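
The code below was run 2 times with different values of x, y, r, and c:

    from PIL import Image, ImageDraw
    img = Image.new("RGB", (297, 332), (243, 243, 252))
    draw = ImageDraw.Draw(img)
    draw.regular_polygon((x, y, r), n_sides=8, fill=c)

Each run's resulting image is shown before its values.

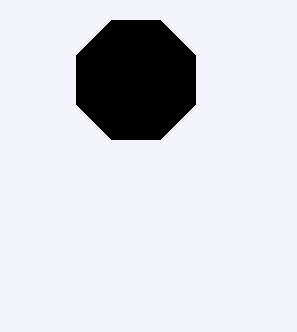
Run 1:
x = 136
y = 80
r = 64
c = 'black'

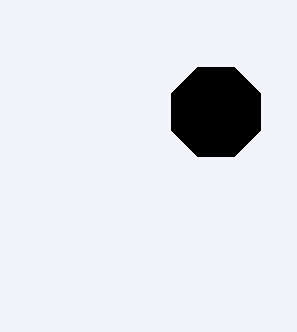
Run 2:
x = 216, y = 112, r = 48, c = 'black'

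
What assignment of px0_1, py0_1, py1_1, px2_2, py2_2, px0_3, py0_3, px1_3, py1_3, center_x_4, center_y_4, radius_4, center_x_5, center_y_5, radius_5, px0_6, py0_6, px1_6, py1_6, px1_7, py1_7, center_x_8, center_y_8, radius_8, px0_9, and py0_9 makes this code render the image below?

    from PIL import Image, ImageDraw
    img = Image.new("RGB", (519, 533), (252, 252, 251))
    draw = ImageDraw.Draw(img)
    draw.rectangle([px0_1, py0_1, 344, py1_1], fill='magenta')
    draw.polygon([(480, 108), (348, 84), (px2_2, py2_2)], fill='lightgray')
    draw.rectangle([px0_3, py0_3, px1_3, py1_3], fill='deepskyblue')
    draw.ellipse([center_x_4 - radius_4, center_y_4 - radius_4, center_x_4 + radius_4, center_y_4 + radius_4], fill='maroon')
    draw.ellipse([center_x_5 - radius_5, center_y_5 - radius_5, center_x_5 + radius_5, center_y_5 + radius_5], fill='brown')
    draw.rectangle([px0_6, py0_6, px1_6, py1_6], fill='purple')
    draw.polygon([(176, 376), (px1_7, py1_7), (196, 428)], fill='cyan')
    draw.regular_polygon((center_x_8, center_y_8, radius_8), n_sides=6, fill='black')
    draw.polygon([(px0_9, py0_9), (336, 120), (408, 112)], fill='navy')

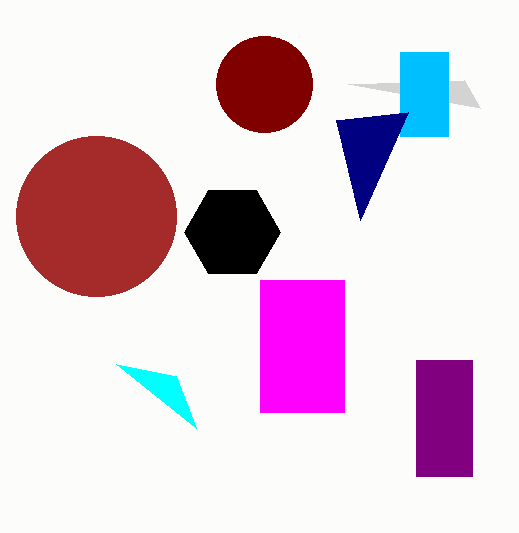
px0_1 = 260, py0_1 = 280, py1_1 = 412, px2_2 = 464, py2_2 = 80, px0_3 = 400, py0_3 = 52, px1_3 = 448, py1_3 = 136, center_x_4 = 264, center_y_4 = 84, radius_4 = 48, center_x_5 = 96, center_y_5 = 216, radius_5 = 80, px0_6 = 416, py0_6 = 360, px1_6 = 472, py1_6 = 476, px1_7 = 116, py1_7 = 364, center_x_8 = 232, center_y_8 = 232, radius_8 = 48, px0_9 = 360, py0_9 = 220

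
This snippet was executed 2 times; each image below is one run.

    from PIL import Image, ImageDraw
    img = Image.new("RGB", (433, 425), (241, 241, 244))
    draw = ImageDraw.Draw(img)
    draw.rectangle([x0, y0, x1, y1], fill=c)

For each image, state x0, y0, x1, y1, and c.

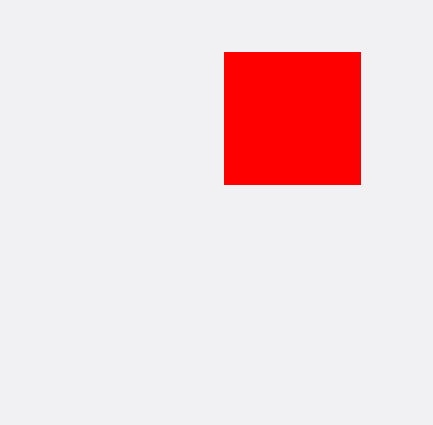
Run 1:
x0 = 224
y0 = 52
x1 = 360
y1 = 184
c = 'red'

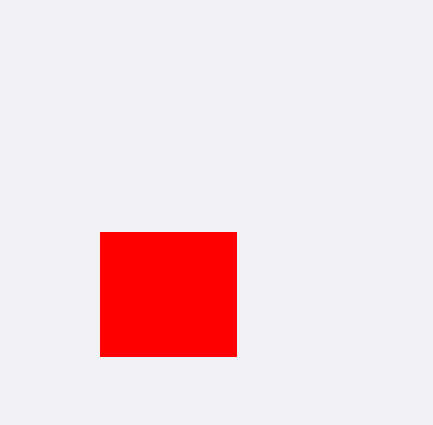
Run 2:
x0 = 100
y0 = 232
x1 = 236
y1 = 356
c = 'red'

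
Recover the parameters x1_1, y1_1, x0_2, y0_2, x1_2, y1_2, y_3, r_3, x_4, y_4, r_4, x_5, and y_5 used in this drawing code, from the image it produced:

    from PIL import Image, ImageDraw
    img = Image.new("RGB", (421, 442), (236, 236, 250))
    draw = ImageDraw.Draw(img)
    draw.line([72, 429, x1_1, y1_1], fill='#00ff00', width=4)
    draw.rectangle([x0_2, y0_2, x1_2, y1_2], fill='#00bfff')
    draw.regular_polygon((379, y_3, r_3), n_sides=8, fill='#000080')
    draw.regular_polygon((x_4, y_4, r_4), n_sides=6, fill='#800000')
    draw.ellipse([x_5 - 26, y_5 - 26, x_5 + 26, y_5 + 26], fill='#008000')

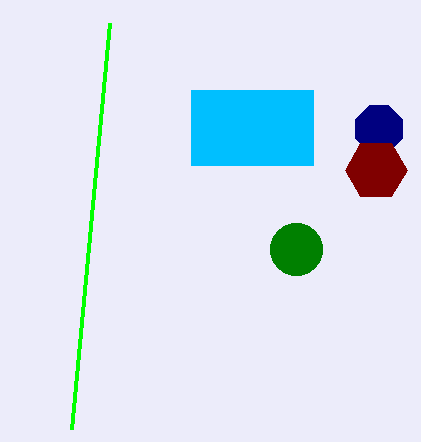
x1_1 = 110
y1_1 = 23
x0_2 = 191
y0_2 = 90
x1_2 = 313
y1_2 = 165
y_3 = 129
r_3 = 25
x_4 = 376
y_4 = 170
r_4 = 31
x_5 = 296
y_5 = 249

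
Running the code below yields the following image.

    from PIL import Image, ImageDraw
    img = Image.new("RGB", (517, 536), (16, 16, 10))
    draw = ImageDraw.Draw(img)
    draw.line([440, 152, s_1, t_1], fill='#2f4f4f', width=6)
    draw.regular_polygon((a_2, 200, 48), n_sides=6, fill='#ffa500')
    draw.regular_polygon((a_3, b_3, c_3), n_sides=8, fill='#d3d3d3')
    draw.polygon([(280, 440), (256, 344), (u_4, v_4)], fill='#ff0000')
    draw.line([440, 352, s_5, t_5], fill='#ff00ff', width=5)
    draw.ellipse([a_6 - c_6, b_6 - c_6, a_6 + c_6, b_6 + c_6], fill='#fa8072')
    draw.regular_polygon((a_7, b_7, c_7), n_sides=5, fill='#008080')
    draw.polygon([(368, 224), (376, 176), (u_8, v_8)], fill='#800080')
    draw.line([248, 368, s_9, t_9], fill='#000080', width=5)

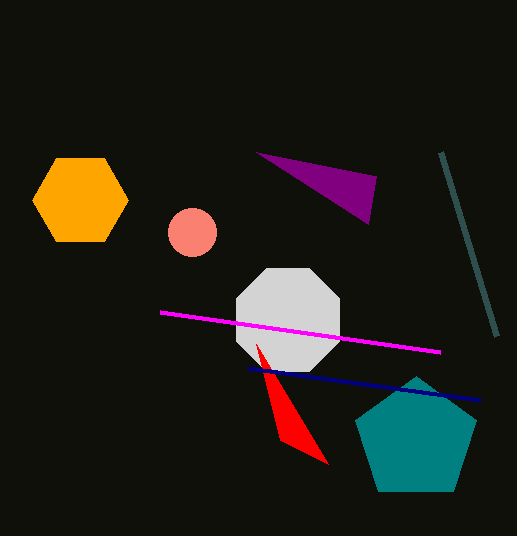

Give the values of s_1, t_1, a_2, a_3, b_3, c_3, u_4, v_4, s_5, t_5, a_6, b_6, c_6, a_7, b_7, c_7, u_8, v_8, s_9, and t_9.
s_1 = 496; t_1 = 336; a_2 = 80; a_3 = 288; b_3 = 320; c_3 = 56; u_4 = 328; v_4 = 464; s_5 = 160; t_5 = 312; a_6 = 192; b_6 = 232; c_6 = 24; a_7 = 416; b_7 = 440; c_7 = 64; u_8 = 256; v_8 = 152; s_9 = 480; t_9 = 400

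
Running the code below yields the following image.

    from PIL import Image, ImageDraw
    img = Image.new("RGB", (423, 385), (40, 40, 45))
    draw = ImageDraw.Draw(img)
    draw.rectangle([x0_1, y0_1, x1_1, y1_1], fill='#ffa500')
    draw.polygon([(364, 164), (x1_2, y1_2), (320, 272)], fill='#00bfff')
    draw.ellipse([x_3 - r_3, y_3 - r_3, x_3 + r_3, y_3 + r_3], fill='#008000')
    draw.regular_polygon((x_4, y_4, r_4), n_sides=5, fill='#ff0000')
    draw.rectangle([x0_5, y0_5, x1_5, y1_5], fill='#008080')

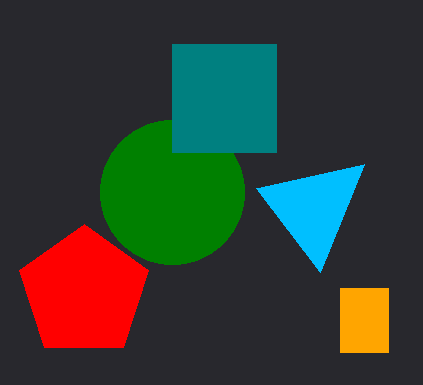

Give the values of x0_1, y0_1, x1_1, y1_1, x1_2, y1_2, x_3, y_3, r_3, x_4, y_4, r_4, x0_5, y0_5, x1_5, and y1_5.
x0_1 = 340; y0_1 = 288; x1_1 = 388; y1_1 = 352; x1_2 = 256; y1_2 = 188; x_3 = 172; y_3 = 192; r_3 = 72; x_4 = 84; y_4 = 292; r_4 = 68; x0_5 = 172; y0_5 = 44; x1_5 = 276; y1_5 = 152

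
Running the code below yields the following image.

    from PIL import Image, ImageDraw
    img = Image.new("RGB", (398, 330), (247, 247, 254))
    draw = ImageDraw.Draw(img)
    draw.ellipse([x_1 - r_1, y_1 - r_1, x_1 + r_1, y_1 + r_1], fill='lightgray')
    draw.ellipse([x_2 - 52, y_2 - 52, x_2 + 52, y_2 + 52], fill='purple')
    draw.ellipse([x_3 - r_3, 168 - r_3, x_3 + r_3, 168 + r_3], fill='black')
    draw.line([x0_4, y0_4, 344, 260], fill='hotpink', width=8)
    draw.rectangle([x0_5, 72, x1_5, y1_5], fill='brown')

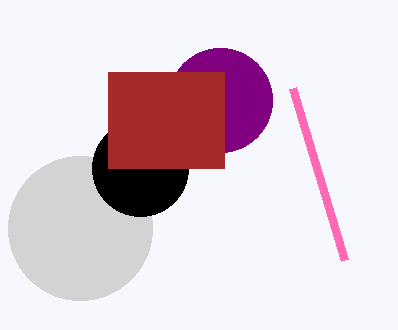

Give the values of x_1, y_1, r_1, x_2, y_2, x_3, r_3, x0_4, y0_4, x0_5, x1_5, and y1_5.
x_1 = 80, y_1 = 228, r_1 = 72, x_2 = 220, y_2 = 100, x_3 = 140, r_3 = 48, x0_4 = 292, y0_4 = 88, x0_5 = 108, x1_5 = 224, y1_5 = 168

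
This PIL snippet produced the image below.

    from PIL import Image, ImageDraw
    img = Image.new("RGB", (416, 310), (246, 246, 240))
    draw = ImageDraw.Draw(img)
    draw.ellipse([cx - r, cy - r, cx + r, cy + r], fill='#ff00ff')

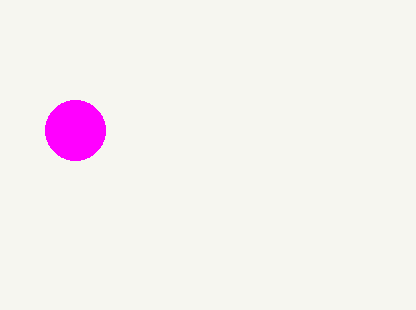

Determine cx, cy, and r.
cx = 75, cy = 130, r = 30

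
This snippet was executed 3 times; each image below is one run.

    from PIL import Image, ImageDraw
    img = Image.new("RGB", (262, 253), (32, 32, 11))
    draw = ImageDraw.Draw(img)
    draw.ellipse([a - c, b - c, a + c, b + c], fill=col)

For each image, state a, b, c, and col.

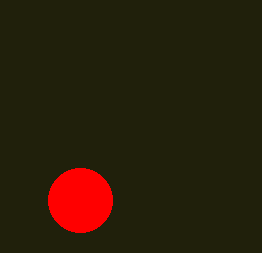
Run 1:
a = 80, b = 200, c = 32, col = 'red'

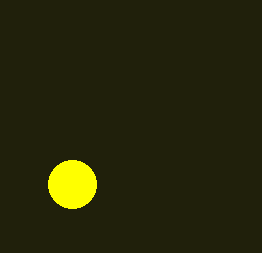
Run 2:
a = 72, b = 184, c = 24, col = 'yellow'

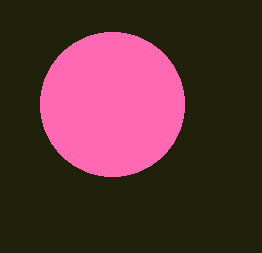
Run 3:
a = 112
b = 104
c = 72
col = 'hotpink'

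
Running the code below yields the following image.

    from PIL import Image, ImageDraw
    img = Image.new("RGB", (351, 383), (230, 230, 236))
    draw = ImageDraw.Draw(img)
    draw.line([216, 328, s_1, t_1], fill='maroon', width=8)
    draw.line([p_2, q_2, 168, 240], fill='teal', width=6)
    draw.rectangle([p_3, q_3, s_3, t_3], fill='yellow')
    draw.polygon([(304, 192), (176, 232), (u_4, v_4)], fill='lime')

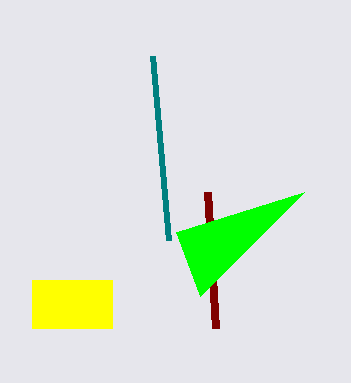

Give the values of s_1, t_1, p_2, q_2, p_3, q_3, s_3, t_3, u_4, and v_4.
s_1 = 208; t_1 = 192; p_2 = 152; q_2 = 56; p_3 = 32; q_3 = 280; s_3 = 112; t_3 = 328; u_4 = 200; v_4 = 296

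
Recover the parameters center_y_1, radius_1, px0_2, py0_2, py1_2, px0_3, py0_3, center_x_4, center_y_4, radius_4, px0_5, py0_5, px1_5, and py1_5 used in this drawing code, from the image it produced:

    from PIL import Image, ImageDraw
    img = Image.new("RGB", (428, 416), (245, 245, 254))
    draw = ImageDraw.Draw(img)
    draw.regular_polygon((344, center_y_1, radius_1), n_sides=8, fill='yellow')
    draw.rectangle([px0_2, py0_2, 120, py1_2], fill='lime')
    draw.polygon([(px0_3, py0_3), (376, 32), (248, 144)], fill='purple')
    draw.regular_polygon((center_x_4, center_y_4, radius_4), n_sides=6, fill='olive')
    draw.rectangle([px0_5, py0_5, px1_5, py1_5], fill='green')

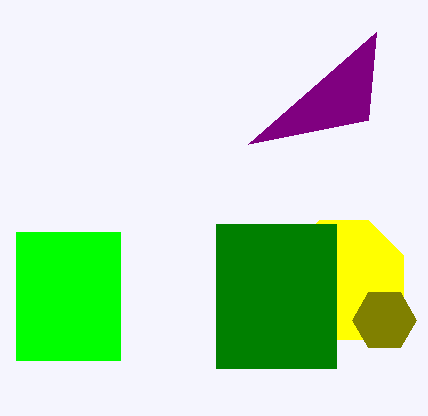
center_y_1 = 280; radius_1 = 64; px0_2 = 16; py0_2 = 232; py1_2 = 360; px0_3 = 368; py0_3 = 120; center_x_4 = 384; center_y_4 = 320; radius_4 = 32; px0_5 = 216; py0_5 = 224; px1_5 = 336; py1_5 = 368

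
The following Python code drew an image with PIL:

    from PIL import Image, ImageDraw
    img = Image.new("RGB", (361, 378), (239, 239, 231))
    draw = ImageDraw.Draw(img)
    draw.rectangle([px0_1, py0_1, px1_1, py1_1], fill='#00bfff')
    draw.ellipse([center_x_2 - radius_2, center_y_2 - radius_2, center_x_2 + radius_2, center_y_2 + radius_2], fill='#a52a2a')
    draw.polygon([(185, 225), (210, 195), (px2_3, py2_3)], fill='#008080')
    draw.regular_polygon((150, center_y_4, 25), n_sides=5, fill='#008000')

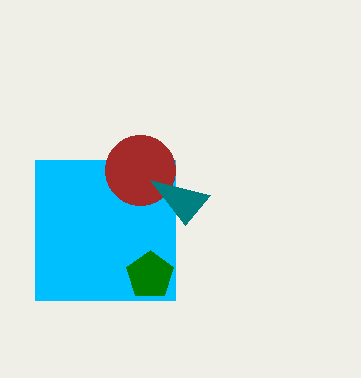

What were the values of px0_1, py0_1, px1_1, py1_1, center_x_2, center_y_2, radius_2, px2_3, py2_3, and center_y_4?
px0_1 = 35, py0_1 = 160, px1_1 = 175, py1_1 = 300, center_x_2 = 140, center_y_2 = 170, radius_2 = 35, px2_3 = 150, py2_3 = 180, center_y_4 = 275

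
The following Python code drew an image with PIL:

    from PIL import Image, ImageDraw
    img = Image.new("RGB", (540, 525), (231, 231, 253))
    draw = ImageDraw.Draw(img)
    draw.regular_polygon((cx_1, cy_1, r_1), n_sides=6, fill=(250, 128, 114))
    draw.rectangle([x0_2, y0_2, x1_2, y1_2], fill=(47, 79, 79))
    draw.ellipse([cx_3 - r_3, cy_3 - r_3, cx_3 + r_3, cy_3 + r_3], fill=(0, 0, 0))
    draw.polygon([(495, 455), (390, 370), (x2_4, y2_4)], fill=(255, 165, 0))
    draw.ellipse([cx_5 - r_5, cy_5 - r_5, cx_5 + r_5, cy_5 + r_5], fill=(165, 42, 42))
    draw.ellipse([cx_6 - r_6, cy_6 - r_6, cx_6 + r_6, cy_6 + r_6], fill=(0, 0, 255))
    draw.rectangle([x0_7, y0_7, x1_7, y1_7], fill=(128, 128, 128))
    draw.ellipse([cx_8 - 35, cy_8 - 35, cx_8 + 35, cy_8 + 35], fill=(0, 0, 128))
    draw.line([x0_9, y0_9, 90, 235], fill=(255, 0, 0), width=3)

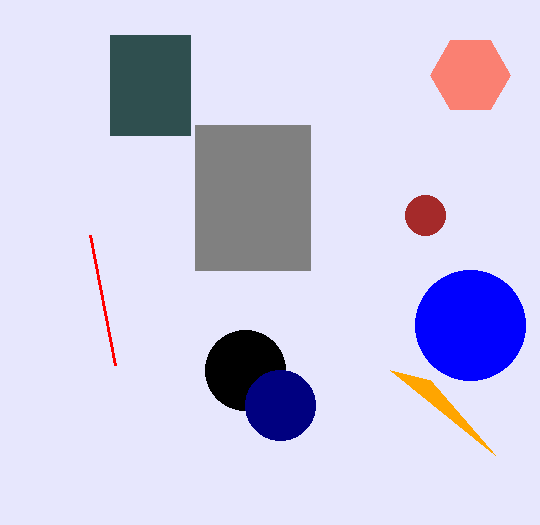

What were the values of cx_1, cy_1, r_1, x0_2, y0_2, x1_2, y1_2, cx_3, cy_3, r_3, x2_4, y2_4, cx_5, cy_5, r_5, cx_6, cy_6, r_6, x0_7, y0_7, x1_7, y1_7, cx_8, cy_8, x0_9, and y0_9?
cx_1 = 470
cy_1 = 75
r_1 = 40
x0_2 = 110
y0_2 = 35
x1_2 = 190
y1_2 = 135
cx_3 = 245
cy_3 = 370
r_3 = 40
x2_4 = 430
y2_4 = 380
cx_5 = 425
cy_5 = 215
r_5 = 20
cx_6 = 470
cy_6 = 325
r_6 = 55
x0_7 = 195
y0_7 = 125
x1_7 = 310
y1_7 = 270
cx_8 = 280
cy_8 = 405
x0_9 = 115
y0_9 = 365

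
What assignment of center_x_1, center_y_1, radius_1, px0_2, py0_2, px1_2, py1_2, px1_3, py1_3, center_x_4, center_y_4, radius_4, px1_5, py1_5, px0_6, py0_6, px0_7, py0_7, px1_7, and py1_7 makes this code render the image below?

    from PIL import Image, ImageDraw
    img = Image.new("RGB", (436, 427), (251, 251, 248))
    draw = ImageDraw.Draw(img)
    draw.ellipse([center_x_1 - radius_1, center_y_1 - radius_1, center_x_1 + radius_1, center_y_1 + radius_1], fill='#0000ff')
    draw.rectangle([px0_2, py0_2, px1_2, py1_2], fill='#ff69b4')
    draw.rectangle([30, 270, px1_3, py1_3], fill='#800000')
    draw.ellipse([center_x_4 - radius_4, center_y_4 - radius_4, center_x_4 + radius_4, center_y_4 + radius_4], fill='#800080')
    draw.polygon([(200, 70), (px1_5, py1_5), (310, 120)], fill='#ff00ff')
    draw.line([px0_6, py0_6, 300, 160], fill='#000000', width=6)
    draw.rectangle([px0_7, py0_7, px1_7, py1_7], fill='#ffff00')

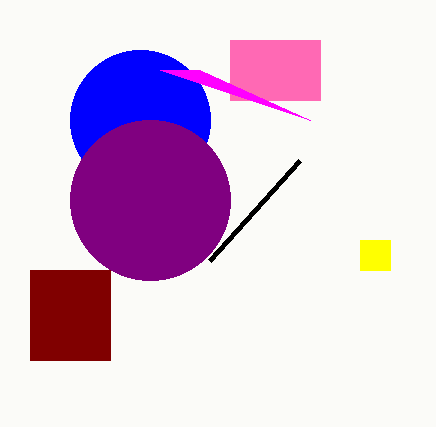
center_x_1 = 140; center_y_1 = 120; radius_1 = 70; px0_2 = 230; py0_2 = 40; px1_2 = 320; py1_2 = 100; px1_3 = 110; py1_3 = 360; center_x_4 = 150; center_y_4 = 200; radius_4 = 80; px1_5 = 160; py1_5 = 70; px0_6 = 210; py0_6 = 260; px0_7 = 360; py0_7 = 240; px1_7 = 390; py1_7 = 270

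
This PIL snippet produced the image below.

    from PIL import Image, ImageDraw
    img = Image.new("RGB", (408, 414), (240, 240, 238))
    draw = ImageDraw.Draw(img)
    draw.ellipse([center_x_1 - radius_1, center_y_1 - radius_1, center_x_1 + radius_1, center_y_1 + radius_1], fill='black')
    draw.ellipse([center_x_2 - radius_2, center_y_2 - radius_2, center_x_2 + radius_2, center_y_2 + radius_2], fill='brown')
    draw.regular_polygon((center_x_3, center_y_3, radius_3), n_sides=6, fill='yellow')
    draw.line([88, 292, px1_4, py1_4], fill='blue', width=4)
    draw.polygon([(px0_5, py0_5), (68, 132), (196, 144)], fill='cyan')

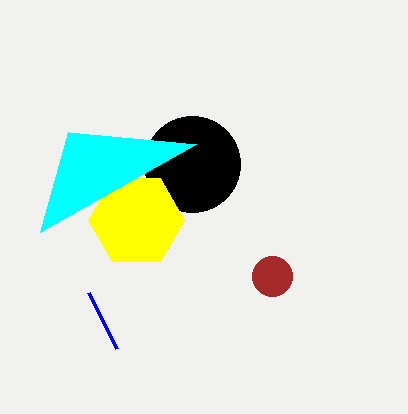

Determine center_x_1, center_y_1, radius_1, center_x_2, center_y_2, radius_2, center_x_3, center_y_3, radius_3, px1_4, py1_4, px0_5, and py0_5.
center_x_1 = 192; center_y_1 = 164; radius_1 = 48; center_x_2 = 272; center_y_2 = 276; radius_2 = 20; center_x_3 = 136; center_y_3 = 220; radius_3 = 48; px1_4 = 116; py1_4 = 348; px0_5 = 40; py0_5 = 232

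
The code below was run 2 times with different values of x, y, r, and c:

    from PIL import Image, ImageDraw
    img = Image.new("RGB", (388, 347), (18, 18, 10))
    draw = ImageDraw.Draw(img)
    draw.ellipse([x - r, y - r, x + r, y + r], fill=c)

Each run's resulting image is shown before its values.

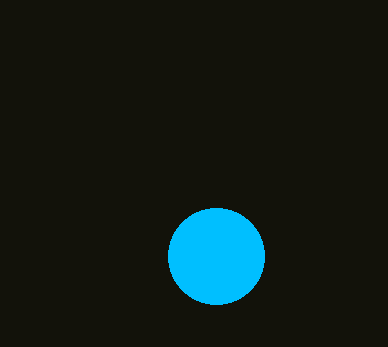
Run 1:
x = 216; y = 256; r = 48; c = 'deepskyblue'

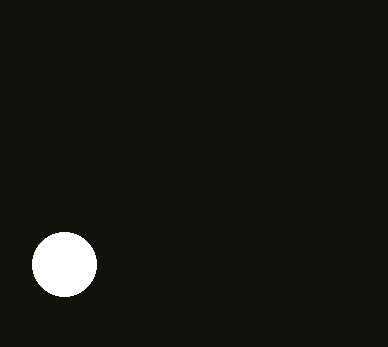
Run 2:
x = 64; y = 264; r = 32; c = 'white'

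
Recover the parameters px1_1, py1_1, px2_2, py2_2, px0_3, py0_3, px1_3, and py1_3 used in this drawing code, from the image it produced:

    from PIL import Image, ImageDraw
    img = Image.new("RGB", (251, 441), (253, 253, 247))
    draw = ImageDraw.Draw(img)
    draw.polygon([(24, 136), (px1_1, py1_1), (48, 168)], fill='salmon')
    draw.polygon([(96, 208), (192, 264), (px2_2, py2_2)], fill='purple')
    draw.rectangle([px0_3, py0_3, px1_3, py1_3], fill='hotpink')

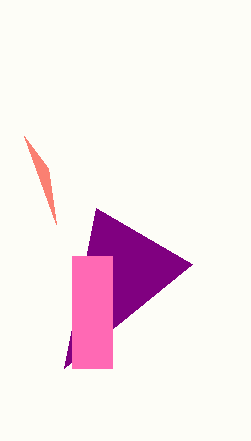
px1_1 = 56; py1_1 = 224; px2_2 = 64; py2_2 = 368; px0_3 = 72; py0_3 = 256; px1_3 = 112; py1_3 = 368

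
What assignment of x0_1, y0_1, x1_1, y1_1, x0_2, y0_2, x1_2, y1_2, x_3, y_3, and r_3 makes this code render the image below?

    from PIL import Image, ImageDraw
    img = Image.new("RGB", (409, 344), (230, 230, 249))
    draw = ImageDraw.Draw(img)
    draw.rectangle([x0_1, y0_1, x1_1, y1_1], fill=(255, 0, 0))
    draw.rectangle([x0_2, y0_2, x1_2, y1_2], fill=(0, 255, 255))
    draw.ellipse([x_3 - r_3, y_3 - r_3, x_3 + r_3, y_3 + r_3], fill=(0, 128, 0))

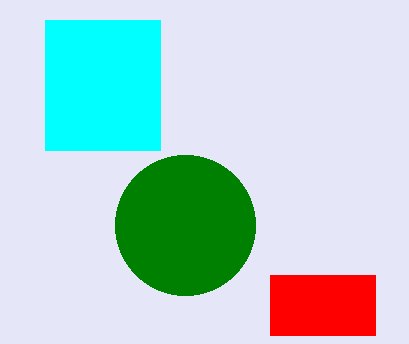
x0_1 = 270; y0_1 = 275; x1_1 = 375; y1_1 = 335; x0_2 = 45; y0_2 = 20; x1_2 = 160; y1_2 = 150; x_3 = 185; y_3 = 225; r_3 = 70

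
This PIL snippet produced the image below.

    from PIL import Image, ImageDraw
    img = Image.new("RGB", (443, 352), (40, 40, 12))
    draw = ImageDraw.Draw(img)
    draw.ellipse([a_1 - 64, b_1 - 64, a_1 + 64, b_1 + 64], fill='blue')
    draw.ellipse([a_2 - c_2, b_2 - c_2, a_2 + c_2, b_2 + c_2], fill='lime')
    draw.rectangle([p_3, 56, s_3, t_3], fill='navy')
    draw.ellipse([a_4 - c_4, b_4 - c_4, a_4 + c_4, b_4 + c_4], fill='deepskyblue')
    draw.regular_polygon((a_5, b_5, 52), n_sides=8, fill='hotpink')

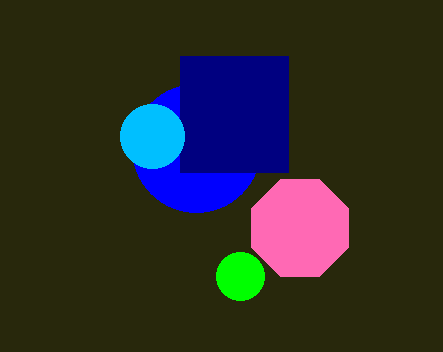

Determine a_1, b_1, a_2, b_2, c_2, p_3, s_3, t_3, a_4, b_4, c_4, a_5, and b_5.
a_1 = 196; b_1 = 148; a_2 = 240; b_2 = 276; c_2 = 24; p_3 = 180; s_3 = 288; t_3 = 172; a_4 = 152; b_4 = 136; c_4 = 32; a_5 = 300; b_5 = 228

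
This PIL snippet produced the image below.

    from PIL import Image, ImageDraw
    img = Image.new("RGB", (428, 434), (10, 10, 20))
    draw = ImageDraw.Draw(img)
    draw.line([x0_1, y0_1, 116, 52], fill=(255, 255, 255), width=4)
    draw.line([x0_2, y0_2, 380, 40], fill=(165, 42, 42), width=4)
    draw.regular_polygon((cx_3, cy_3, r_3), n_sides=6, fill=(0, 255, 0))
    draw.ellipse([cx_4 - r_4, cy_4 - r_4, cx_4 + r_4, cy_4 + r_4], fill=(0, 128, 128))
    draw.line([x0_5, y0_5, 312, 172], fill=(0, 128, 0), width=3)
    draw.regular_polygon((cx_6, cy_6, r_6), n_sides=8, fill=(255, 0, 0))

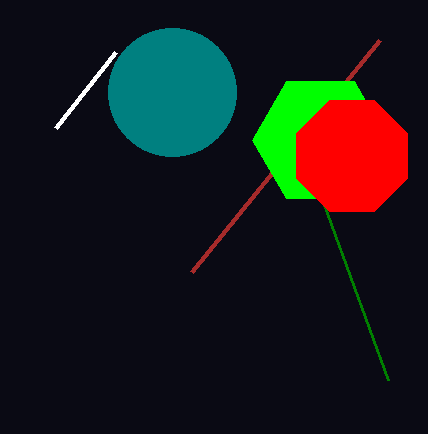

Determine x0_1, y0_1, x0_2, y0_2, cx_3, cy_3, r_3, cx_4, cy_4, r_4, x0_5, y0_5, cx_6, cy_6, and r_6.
x0_1 = 56; y0_1 = 128; x0_2 = 192; y0_2 = 272; cx_3 = 320; cy_3 = 140; r_3 = 68; cx_4 = 172; cy_4 = 92; r_4 = 64; x0_5 = 388; y0_5 = 380; cx_6 = 352; cy_6 = 156; r_6 = 60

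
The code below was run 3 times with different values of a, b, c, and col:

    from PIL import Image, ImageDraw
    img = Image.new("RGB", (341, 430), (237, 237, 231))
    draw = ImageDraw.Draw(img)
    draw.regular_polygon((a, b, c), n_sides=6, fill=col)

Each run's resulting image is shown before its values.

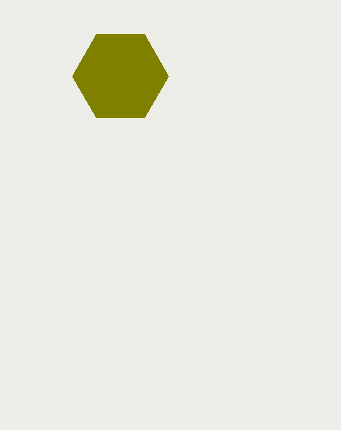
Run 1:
a = 120, b = 76, c = 48, col = 'olive'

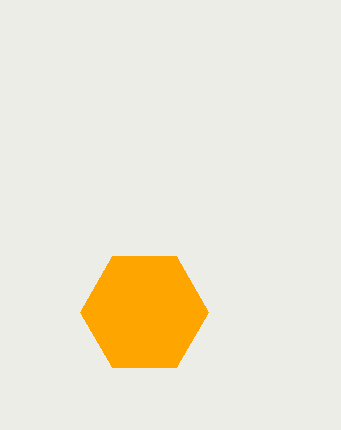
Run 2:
a = 144; b = 312; c = 64; col = 'orange'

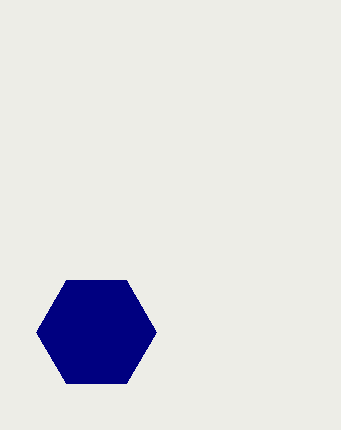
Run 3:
a = 96; b = 332; c = 60; col = 'navy'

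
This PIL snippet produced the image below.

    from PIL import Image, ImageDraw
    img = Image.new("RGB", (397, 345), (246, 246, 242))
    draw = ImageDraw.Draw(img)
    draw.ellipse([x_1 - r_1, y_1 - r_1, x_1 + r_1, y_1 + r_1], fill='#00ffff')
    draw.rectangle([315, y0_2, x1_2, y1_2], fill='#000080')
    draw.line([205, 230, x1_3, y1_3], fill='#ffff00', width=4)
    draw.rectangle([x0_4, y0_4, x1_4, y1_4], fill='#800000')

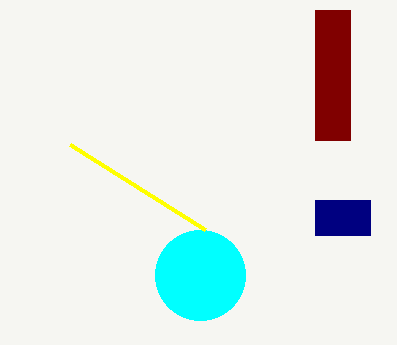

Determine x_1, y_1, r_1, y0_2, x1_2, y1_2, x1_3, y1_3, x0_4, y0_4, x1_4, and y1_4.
x_1 = 200; y_1 = 275; r_1 = 45; y0_2 = 200; x1_2 = 370; y1_2 = 235; x1_3 = 70; y1_3 = 145; x0_4 = 315; y0_4 = 10; x1_4 = 350; y1_4 = 140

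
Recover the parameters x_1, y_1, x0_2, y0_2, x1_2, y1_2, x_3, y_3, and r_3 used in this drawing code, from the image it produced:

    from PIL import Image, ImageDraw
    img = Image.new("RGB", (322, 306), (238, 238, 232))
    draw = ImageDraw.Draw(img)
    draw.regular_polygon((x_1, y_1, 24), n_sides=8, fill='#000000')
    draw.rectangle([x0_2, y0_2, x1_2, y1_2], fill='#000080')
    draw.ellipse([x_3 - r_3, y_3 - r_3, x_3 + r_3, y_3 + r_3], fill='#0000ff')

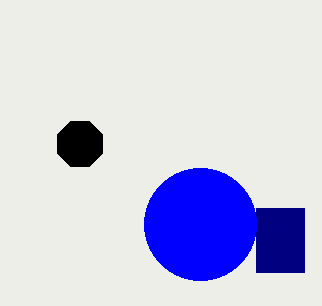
x_1 = 80, y_1 = 144, x0_2 = 256, y0_2 = 208, x1_2 = 304, y1_2 = 272, x_3 = 200, y_3 = 224, r_3 = 56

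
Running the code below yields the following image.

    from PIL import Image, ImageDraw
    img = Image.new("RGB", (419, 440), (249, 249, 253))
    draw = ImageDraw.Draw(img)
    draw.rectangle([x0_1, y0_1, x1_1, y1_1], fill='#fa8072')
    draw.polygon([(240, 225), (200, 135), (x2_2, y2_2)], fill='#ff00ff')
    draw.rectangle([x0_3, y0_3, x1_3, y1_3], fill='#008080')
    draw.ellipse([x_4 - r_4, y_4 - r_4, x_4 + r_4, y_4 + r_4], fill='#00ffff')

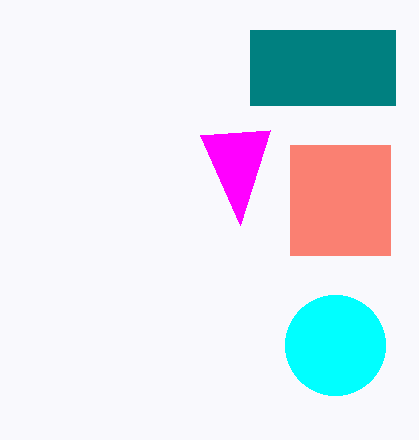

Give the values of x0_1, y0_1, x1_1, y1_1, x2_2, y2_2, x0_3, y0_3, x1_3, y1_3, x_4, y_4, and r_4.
x0_1 = 290, y0_1 = 145, x1_1 = 390, y1_1 = 255, x2_2 = 270, y2_2 = 130, x0_3 = 250, y0_3 = 30, x1_3 = 395, y1_3 = 105, x_4 = 335, y_4 = 345, r_4 = 50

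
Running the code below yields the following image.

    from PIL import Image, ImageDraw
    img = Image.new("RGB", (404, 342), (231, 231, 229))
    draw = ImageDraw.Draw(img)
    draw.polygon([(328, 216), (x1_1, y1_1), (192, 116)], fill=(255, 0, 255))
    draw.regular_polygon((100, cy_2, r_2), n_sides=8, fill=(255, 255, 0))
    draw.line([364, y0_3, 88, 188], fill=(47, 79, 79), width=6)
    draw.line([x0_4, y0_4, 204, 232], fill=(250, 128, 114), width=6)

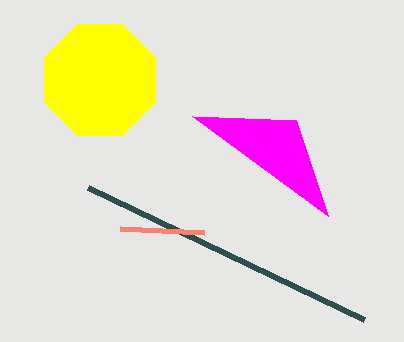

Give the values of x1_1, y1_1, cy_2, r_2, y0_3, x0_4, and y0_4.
x1_1 = 296; y1_1 = 120; cy_2 = 80; r_2 = 60; y0_3 = 320; x0_4 = 120; y0_4 = 228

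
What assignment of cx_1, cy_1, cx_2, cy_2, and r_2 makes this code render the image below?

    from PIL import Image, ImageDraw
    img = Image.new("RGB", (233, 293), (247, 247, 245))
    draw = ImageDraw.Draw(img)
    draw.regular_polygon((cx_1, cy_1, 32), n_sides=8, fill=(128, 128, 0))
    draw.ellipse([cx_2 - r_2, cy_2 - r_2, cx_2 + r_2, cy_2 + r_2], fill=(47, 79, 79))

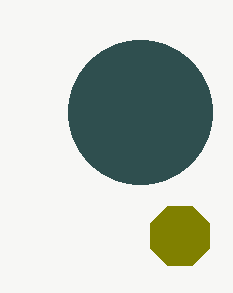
cx_1 = 180
cy_1 = 236
cx_2 = 140
cy_2 = 112
r_2 = 72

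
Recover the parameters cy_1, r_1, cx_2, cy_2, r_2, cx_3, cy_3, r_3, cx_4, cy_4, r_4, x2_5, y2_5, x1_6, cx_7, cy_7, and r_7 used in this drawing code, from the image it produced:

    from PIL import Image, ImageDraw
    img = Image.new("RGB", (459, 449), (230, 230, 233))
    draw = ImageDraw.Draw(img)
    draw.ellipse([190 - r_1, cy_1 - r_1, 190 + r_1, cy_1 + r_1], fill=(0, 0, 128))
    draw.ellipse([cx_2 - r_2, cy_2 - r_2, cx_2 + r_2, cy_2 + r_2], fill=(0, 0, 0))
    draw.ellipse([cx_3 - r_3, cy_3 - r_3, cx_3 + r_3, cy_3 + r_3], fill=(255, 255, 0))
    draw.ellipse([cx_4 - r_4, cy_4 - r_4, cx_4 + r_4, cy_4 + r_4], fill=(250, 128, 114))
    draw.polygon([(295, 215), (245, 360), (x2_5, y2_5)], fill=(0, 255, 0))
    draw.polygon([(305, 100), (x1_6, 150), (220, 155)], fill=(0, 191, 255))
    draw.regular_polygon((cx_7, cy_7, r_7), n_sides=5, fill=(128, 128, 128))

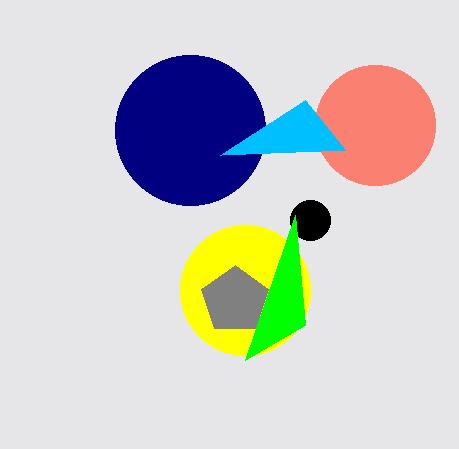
cy_1 = 130
r_1 = 75
cx_2 = 310
cy_2 = 220
r_2 = 20
cx_3 = 245
cy_3 = 290
r_3 = 65
cx_4 = 375
cy_4 = 125
r_4 = 60
x2_5 = 305
y2_5 = 325
x1_6 = 345
cx_7 = 235
cy_7 = 300
r_7 = 35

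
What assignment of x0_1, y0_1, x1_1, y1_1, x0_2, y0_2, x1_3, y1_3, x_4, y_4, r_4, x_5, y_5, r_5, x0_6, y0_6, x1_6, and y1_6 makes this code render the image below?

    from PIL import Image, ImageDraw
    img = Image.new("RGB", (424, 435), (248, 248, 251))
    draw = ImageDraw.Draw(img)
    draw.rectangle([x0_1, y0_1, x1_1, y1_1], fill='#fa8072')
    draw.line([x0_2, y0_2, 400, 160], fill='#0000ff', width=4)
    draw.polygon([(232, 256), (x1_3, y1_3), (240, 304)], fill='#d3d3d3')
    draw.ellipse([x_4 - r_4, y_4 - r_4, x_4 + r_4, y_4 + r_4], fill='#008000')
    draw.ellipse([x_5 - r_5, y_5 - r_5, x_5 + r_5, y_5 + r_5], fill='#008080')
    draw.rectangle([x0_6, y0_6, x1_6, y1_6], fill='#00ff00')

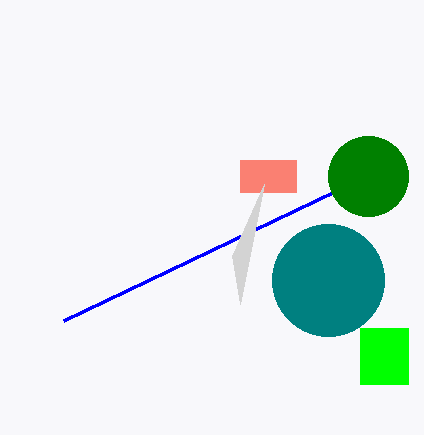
x0_1 = 240; y0_1 = 160; x1_1 = 296; y1_1 = 192; x0_2 = 64; y0_2 = 320; x1_3 = 264; y1_3 = 184; x_4 = 368; y_4 = 176; r_4 = 40; x_5 = 328; y_5 = 280; r_5 = 56; x0_6 = 360; y0_6 = 328; x1_6 = 408; y1_6 = 384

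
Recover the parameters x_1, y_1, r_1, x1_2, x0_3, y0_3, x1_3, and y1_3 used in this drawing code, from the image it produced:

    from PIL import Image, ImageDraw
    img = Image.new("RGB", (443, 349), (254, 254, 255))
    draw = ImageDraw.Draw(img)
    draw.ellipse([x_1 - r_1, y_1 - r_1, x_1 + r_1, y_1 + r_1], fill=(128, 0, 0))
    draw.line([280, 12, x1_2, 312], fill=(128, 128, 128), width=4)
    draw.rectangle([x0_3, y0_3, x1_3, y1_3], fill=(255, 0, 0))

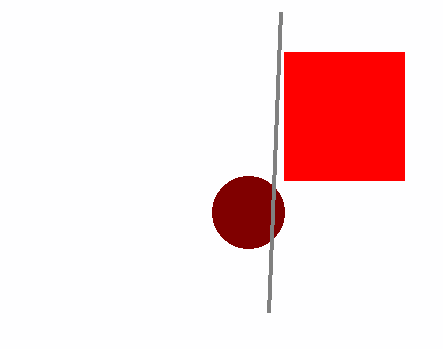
x_1 = 248
y_1 = 212
r_1 = 36
x1_2 = 268
x0_3 = 284
y0_3 = 52
x1_3 = 404
y1_3 = 180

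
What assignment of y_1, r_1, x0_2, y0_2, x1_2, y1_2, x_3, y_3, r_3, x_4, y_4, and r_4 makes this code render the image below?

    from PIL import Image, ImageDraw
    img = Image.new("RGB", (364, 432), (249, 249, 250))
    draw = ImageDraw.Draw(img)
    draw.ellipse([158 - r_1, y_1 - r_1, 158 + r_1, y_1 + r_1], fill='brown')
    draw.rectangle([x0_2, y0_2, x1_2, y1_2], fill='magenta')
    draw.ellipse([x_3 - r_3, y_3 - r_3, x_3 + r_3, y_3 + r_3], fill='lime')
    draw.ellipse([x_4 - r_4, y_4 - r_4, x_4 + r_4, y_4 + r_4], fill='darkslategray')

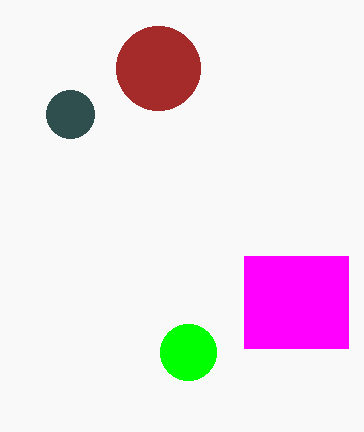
y_1 = 68; r_1 = 42; x0_2 = 244; y0_2 = 256; x1_2 = 348; y1_2 = 348; x_3 = 188; y_3 = 352; r_3 = 28; x_4 = 70; y_4 = 114; r_4 = 24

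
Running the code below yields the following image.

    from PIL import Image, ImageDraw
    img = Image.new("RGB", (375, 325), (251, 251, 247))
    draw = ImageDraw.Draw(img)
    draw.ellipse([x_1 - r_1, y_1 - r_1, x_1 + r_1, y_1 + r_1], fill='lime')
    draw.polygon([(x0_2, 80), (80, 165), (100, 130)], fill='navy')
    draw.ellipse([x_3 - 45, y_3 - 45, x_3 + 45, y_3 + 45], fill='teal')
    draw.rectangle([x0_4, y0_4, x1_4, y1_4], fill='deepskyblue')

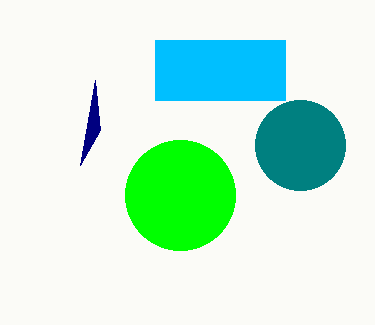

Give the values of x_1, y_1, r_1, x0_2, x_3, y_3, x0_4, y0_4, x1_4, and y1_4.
x_1 = 180
y_1 = 195
r_1 = 55
x0_2 = 95
x_3 = 300
y_3 = 145
x0_4 = 155
y0_4 = 40
x1_4 = 285
y1_4 = 100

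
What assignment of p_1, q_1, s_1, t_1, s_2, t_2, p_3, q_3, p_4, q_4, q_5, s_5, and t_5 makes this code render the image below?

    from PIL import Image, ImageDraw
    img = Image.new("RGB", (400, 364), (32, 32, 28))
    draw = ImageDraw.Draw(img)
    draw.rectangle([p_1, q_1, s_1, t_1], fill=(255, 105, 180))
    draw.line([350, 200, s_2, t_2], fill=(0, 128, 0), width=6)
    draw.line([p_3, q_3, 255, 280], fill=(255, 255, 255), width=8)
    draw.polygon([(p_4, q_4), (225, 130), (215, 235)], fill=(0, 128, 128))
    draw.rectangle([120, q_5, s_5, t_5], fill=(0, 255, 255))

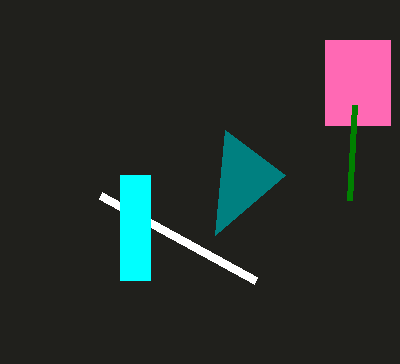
p_1 = 325
q_1 = 40
s_1 = 390
t_1 = 125
s_2 = 355
t_2 = 105
p_3 = 100
q_3 = 195
p_4 = 285
q_4 = 175
q_5 = 175
s_5 = 150
t_5 = 280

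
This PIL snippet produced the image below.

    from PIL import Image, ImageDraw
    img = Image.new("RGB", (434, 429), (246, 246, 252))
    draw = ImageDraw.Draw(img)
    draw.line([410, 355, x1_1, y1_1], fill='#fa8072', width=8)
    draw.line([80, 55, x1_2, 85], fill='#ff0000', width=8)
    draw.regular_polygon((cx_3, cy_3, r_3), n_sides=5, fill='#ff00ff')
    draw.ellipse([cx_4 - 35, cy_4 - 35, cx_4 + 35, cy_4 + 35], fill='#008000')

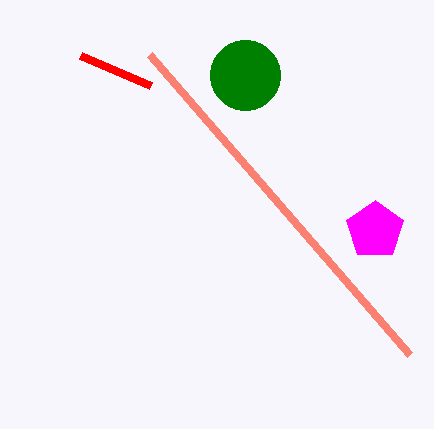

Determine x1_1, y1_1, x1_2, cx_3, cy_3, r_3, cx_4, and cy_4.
x1_1 = 150; y1_1 = 55; x1_2 = 150; cx_3 = 375; cy_3 = 230; r_3 = 30; cx_4 = 245; cy_4 = 75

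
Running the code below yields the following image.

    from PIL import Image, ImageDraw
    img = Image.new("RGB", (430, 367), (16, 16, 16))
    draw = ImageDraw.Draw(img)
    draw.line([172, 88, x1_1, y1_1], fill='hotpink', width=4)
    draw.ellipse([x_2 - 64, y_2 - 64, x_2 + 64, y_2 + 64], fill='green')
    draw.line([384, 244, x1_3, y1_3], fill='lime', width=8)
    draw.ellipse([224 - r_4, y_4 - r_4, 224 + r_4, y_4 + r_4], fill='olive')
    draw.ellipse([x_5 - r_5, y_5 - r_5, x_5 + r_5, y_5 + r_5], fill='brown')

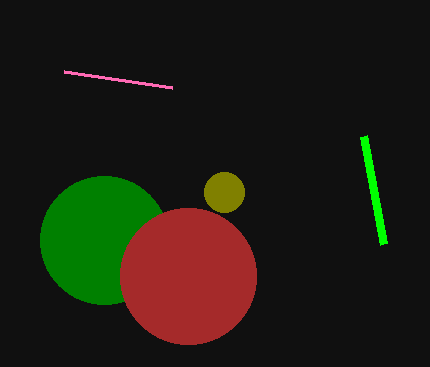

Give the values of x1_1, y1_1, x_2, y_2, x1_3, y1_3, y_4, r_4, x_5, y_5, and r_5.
x1_1 = 64; y1_1 = 72; x_2 = 104; y_2 = 240; x1_3 = 364; y1_3 = 136; y_4 = 192; r_4 = 20; x_5 = 188; y_5 = 276; r_5 = 68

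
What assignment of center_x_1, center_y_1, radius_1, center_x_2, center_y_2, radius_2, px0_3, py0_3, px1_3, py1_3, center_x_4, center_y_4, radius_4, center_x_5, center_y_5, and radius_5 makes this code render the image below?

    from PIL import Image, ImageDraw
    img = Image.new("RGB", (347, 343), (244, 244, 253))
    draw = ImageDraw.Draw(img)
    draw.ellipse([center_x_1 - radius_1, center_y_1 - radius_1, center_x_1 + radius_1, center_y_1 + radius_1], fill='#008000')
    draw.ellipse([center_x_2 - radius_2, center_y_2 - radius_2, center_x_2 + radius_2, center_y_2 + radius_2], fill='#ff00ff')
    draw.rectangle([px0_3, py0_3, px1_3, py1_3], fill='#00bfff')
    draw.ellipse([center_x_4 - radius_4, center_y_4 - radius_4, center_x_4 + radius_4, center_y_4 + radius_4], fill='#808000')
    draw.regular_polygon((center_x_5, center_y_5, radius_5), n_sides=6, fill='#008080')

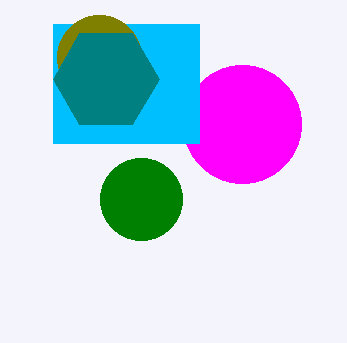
center_x_1 = 141, center_y_1 = 199, radius_1 = 41, center_x_2 = 242, center_y_2 = 124, radius_2 = 59, px0_3 = 53, py0_3 = 24, px1_3 = 199, py1_3 = 143, center_x_4 = 99, center_y_4 = 57, radius_4 = 42, center_x_5 = 106, center_y_5 = 79, radius_5 = 53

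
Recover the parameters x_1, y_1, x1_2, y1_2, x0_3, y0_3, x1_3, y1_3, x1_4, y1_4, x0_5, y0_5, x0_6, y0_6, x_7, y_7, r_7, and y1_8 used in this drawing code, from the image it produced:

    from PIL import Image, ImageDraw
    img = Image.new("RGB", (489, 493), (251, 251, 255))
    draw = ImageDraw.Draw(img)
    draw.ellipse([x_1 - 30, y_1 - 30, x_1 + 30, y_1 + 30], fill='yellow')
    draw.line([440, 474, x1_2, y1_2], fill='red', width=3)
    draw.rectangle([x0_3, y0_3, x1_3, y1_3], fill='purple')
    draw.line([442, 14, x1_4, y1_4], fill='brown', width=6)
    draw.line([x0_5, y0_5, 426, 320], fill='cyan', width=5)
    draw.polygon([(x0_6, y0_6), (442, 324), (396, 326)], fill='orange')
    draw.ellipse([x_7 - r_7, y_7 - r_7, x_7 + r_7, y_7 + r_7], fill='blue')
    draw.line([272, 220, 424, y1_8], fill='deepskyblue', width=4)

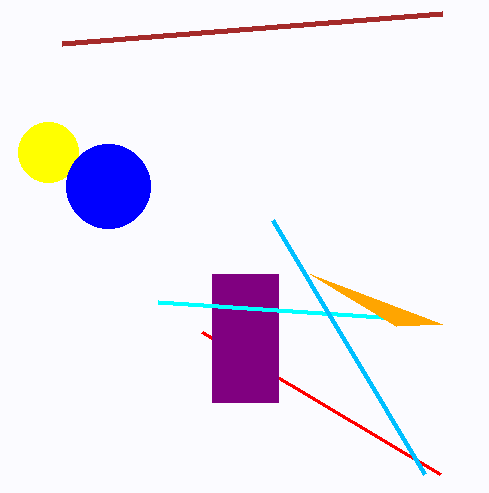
x_1 = 48; y_1 = 152; x1_2 = 202; y1_2 = 332; x0_3 = 212; y0_3 = 274; x1_3 = 278; y1_3 = 402; x1_4 = 62; y1_4 = 44; x0_5 = 158; y0_5 = 302; x0_6 = 310; y0_6 = 274; x_7 = 108; y_7 = 186; r_7 = 42; y1_8 = 474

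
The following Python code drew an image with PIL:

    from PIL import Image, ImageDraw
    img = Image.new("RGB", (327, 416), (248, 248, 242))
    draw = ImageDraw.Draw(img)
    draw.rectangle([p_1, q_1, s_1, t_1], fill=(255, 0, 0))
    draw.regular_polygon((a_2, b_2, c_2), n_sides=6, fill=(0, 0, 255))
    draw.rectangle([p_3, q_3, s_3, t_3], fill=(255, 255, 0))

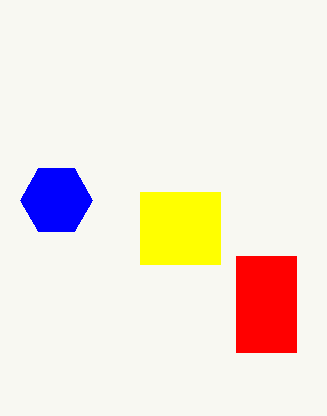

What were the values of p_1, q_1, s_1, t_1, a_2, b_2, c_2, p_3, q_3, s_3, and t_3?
p_1 = 236, q_1 = 256, s_1 = 296, t_1 = 352, a_2 = 56, b_2 = 200, c_2 = 36, p_3 = 140, q_3 = 192, s_3 = 220, t_3 = 264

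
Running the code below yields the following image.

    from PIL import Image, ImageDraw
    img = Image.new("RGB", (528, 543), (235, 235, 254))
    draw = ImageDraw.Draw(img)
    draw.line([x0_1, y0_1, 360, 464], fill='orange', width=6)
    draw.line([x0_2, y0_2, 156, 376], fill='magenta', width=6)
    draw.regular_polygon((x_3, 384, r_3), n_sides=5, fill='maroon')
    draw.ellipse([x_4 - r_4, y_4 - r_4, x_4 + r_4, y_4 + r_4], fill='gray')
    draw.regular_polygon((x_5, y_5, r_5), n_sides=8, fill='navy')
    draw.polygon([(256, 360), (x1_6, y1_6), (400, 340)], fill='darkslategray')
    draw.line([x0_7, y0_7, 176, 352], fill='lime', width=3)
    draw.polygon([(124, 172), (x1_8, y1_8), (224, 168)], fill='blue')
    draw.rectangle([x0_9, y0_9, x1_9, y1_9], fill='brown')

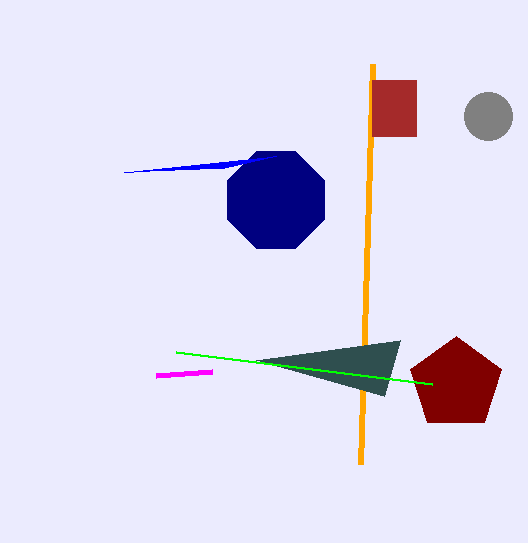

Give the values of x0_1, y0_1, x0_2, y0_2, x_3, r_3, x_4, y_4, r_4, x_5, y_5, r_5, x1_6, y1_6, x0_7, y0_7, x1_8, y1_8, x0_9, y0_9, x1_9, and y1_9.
x0_1 = 372
y0_1 = 64
x0_2 = 212
y0_2 = 372
x_3 = 456
r_3 = 48
x_4 = 488
y_4 = 116
r_4 = 24
x_5 = 276
y_5 = 200
r_5 = 52
x1_6 = 384
y1_6 = 396
x0_7 = 432
y0_7 = 384
x1_8 = 276
y1_8 = 156
x0_9 = 372
y0_9 = 80
x1_9 = 416
y1_9 = 136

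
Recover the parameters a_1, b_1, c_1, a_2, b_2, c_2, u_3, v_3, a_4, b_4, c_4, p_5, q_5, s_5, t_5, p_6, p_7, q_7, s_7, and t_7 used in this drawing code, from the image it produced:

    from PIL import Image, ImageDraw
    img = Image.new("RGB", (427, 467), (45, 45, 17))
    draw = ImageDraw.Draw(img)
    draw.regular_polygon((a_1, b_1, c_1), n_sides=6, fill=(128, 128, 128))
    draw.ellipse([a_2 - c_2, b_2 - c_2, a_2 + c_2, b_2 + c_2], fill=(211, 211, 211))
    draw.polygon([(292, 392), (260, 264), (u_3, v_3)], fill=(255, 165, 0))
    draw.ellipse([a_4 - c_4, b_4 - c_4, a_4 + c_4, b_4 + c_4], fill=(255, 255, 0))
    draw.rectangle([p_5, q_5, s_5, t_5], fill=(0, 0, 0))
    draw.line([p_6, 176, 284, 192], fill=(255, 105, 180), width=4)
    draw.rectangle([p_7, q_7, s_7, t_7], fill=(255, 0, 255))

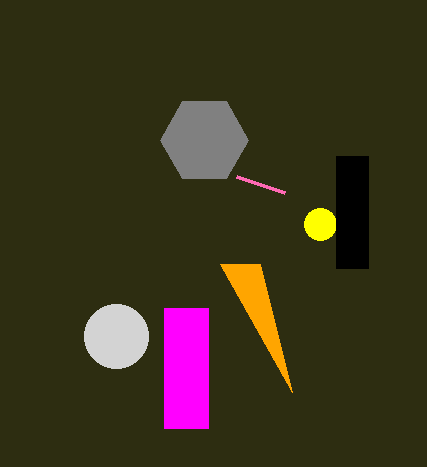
a_1 = 204; b_1 = 140; c_1 = 44; a_2 = 116; b_2 = 336; c_2 = 32; u_3 = 220; v_3 = 264; a_4 = 320; b_4 = 224; c_4 = 16; p_5 = 336; q_5 = 156; s_5 = 368; t_5 = 268; p_6 = 236; p_7 = 164; q_7 = 308; s_7 = 208; t_7 = 428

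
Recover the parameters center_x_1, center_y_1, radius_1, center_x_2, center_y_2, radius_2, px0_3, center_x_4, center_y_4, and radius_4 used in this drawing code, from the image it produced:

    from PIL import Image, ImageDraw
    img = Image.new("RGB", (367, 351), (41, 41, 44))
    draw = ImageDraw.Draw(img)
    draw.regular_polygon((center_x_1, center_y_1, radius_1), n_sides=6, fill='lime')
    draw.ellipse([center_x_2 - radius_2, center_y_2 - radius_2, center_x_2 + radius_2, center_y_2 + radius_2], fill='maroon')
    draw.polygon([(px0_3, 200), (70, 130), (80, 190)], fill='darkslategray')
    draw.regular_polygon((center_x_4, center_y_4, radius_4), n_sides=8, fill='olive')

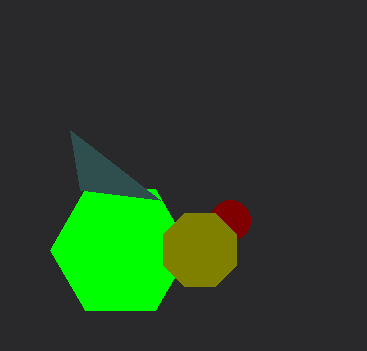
center_x_1 = 120; center_y_1 = 250; radius_1 = 70; center_x_2 = 230; center_y_2 = 220; radius_2 = 20; px0_3 = 160; center_x_4 = 200; center_y_4 = 250; radius_4 = 40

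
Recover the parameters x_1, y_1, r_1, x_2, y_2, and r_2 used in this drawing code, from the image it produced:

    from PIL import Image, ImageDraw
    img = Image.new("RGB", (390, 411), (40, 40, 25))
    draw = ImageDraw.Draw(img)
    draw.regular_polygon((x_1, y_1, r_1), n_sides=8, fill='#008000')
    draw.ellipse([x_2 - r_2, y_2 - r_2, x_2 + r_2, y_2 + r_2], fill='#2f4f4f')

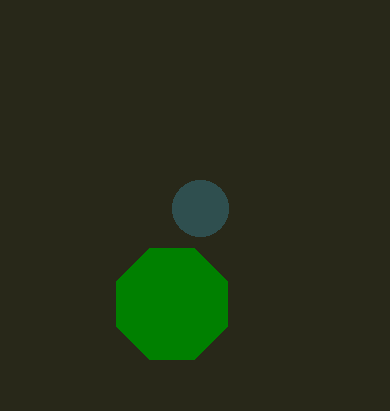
x_1 = 172, y_1 = 304, r_1 = 60, x_2 = 200, y_2 = 208, r_2 = 28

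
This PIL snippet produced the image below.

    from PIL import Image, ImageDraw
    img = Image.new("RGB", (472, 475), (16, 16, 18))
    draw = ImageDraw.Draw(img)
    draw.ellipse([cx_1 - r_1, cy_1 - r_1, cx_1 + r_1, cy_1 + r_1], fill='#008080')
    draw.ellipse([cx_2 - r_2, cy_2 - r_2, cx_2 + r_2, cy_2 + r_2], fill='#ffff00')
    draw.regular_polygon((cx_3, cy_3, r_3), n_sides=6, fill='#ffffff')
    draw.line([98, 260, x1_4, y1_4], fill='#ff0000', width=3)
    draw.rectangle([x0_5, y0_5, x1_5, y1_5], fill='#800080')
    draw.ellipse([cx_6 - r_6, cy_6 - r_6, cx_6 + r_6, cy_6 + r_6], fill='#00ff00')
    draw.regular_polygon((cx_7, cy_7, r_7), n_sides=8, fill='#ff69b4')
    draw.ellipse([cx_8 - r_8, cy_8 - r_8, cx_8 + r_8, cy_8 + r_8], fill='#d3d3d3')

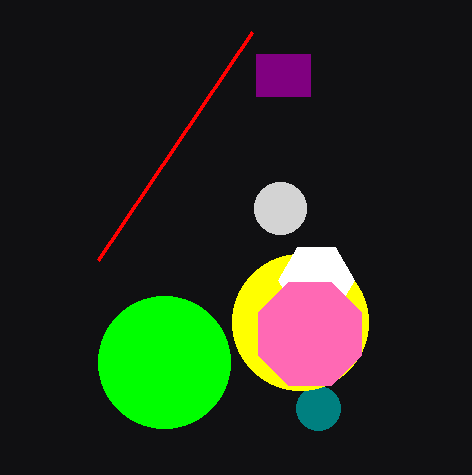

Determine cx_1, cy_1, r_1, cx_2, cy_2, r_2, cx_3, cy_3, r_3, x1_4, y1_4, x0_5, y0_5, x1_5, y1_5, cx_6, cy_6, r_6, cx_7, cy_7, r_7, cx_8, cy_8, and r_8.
cx_1 = 318
cy_1 = 408
r_1 = 22
cx_2 = 300
cy_2 = 322
r_2 = 68
cx_3 = 316
cy_3 = 280
r_3 = 38
x1_4 = 252
y1_4 = 32
x0_5 = 256
y0_5 = 54
x1_5 = 310
y1_5 = 96
cx_6 = 164
cy_6 = 362
r_6 = 66
cx_7 = 310
cy_7 = 334
r_7 = 56
cx_8 = 280
cy_8 = 208
r_8 = 26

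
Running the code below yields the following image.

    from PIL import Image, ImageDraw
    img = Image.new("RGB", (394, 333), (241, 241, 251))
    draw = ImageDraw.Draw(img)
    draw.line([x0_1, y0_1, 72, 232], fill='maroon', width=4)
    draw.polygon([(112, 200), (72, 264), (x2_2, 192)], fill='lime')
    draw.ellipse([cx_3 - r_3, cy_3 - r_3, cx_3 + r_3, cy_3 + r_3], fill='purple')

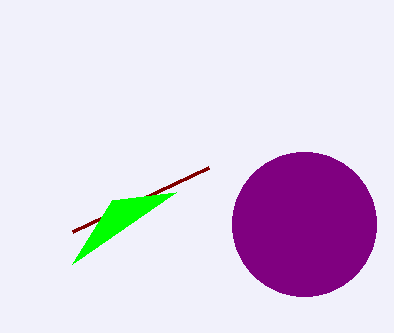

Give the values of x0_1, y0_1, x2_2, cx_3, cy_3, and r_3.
x0_1 = 208
y0_1 = 168
x2_2 = 176
cx_3 = 304
cy_3 = 224
r_3 = 72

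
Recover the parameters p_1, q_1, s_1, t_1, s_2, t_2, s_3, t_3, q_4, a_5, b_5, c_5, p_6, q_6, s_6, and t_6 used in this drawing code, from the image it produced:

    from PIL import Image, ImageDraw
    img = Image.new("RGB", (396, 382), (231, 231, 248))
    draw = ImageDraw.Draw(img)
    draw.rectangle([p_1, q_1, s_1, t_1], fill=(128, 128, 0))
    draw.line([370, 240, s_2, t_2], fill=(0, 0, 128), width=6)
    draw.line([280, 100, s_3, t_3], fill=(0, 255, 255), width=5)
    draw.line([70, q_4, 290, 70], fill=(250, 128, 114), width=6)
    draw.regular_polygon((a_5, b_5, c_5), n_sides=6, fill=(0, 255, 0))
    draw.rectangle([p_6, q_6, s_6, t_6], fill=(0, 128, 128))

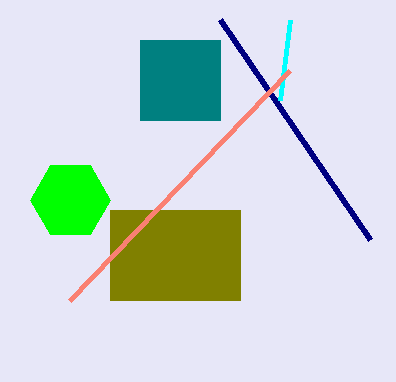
p_1 = 110
q_1 = 210
s_1 = 240
t_1 = 300
s_2 = 220
t_2 = 20
s_3 = 290
t_3 = 20
q_4 = 300
a_5 = 70
b_5 = 200
c_5 = 40
p_6 = 140
q_6 = 40
s_6 = 220
t_6 = 120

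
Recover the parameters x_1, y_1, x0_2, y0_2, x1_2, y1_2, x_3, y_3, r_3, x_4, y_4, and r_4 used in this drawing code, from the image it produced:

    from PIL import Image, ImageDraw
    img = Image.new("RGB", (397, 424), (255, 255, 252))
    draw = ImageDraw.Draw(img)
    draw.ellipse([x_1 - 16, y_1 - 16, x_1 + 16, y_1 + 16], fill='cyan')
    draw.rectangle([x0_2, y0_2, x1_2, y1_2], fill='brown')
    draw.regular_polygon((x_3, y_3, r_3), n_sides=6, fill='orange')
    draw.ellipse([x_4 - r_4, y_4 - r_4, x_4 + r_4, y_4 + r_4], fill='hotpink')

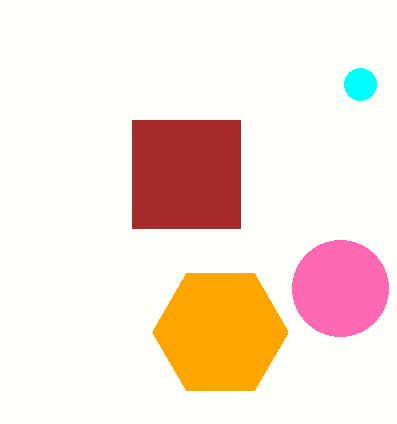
x_1 = 360, y_1 = 84, x0_2 = 132, y0_2 = 120, x1_2 = 240, y1_2 = 228, x_3 = 220, y_3 = 332, r_3 = 68, x_4 = 340, y_4 = 288, r_4 = 48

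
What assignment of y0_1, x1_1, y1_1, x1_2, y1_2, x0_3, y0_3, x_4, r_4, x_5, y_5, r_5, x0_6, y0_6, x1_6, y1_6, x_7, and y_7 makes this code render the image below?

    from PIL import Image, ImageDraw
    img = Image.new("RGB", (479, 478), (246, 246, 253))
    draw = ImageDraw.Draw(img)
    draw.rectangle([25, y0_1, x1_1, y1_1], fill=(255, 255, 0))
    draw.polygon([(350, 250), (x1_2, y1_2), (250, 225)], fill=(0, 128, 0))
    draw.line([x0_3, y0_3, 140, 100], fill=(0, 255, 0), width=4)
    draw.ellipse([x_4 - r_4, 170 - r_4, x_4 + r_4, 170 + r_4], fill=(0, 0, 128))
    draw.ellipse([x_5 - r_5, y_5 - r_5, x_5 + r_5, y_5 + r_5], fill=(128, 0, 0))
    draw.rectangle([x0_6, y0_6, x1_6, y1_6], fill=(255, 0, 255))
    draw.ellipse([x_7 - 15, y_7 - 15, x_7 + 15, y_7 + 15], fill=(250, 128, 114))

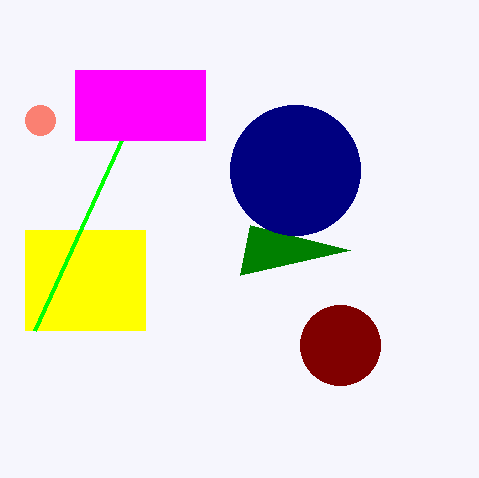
y0_1 = 230, x1_1 = 145, y1_1 = 330, x1_2 = 240, y1_2 = 275, x0_3 = 35, y0_3 = 330, x_4 = 295, r_4 = 65, x_5 = 340, y_5 = 345, r_5 = 40, x0_6 = 75, y0_6 = 70, x1_6 = 205, y1_6 = 140, x_7 = 40, y_7 = 120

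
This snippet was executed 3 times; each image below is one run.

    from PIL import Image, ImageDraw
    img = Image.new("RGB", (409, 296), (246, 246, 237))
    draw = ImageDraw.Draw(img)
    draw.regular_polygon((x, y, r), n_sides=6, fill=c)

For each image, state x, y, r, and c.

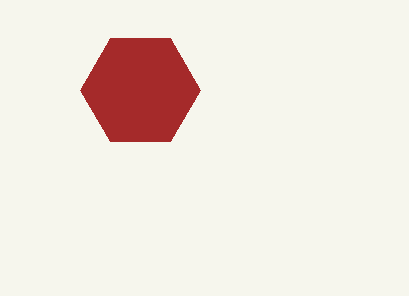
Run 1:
x = 140; y = 90; r = 60; c = 'brown'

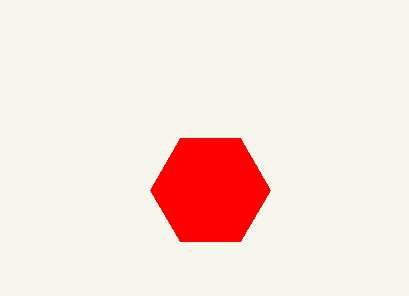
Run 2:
x = 210; y = 190; r = 60; c = 'red'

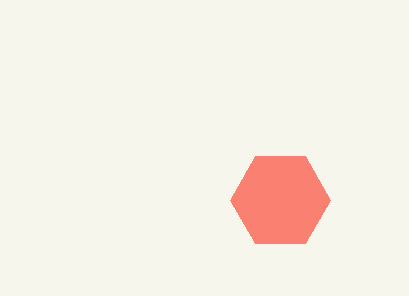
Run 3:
x = 280
y = 200
r = 50
c = 'salmon'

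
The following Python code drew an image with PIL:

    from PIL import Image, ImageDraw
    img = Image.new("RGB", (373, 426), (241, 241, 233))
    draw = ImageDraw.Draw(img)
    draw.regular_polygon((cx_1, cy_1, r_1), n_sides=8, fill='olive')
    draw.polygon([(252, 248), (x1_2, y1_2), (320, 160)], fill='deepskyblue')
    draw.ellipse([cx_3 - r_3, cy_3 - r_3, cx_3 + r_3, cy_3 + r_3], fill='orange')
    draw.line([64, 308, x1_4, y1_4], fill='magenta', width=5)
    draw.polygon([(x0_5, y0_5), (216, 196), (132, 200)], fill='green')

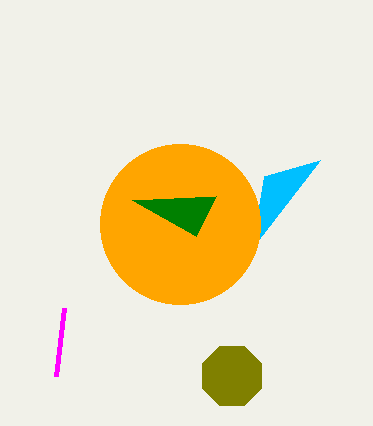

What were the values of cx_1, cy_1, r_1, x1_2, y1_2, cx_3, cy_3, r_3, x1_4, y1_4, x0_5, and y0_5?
cx_1 = 232; cy_1 = 376; r_1 = 32; x1_2 = 264; y1_2 = 176; cx_3 = 180; cy_3 = 224; r_3 = 80; x1_4 = 56; y1_4 = 376; x0_5 = 196; y0_5 = 236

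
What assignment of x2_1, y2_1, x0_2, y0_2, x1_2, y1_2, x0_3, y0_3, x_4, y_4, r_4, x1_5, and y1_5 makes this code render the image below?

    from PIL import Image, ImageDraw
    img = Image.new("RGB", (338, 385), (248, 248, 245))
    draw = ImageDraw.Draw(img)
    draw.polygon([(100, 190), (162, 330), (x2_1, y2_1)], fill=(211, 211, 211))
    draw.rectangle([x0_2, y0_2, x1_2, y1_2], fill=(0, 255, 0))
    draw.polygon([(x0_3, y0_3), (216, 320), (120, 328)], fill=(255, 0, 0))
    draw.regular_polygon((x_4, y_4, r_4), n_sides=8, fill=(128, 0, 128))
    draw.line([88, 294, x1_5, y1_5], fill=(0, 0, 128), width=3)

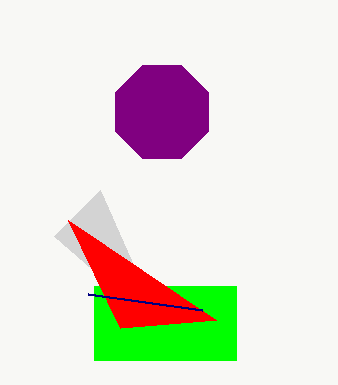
x2_1 = 54
y2_1 = 236
x0_2 = 94
y0_2 = 286
x1_2 = 236
y1_2 = 360
x0_3 = 68
y0_3 = 220
x_4 = 162
y_4 = 112
r_4 = 50
x1_5 = 202
y1_5 = 310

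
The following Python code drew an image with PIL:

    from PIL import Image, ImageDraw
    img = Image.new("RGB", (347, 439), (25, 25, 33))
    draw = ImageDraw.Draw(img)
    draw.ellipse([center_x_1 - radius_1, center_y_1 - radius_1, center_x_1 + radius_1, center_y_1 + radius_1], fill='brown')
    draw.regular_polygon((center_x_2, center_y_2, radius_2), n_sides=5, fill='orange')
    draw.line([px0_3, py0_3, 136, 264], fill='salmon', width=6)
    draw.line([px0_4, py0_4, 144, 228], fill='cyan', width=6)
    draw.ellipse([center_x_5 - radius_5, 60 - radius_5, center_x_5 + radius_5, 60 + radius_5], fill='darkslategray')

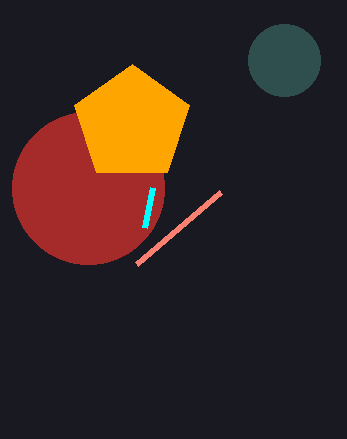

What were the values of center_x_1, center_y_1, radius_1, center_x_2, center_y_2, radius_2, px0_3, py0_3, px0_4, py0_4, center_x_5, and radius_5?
center_x_1 = 88
center_y_1 = 188
radius_1 = 76
center_x_2 = 132
center_y_2 = 124
radius_2 = 60
px0_3 = 220
py0_3 = 192
px0_4 = 152
py0_4 = 188
center_x_5 = 284
radius_5 = 36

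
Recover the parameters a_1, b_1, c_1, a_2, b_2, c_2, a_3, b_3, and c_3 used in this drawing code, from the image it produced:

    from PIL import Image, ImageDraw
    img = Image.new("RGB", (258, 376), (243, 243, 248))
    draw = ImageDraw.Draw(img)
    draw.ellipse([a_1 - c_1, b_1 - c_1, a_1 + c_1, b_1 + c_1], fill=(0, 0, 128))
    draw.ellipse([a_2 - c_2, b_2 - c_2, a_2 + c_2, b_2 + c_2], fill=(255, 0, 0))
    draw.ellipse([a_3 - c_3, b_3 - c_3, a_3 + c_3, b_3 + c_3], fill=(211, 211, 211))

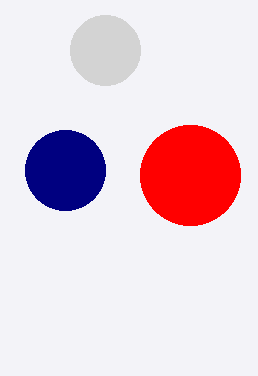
a_1 = 65, b_1 = 170, c_1 = 40, a_2 = 190, b_2 = 175, c_2 = 50, a_3 = 105, b_3 = 50, c_3 = 35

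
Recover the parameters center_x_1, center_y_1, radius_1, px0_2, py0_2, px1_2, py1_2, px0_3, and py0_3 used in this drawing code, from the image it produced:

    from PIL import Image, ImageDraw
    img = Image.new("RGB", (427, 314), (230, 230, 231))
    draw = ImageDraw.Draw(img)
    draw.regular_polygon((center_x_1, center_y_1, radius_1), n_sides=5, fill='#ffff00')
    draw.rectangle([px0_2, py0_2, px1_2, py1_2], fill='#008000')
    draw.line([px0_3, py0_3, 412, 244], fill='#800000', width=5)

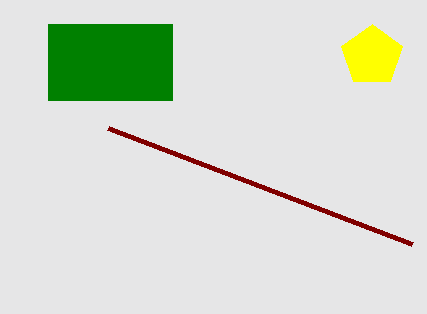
center_x_1 = 372
center_y_1 = 56
radius_1 = 32
px0_2 = 48
py0_2 = 24
px1_2 = 172
py1_2 = 100
px0_3 = 108
py0_3 = 128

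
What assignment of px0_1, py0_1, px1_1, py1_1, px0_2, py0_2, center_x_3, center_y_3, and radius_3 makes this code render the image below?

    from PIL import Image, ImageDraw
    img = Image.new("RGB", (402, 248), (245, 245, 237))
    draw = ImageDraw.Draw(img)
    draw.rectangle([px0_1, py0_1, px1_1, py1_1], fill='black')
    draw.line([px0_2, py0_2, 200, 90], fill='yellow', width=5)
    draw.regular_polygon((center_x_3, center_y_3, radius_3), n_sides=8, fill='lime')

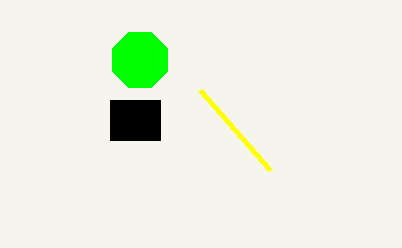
px0_1 = 110, py0_1 = 100, px1_1 = 160, py1_1 = 140, px0_2 = 270, py0_2 = 170, center_x_3 = 140, center_y_3 = 60, radius_3 = 30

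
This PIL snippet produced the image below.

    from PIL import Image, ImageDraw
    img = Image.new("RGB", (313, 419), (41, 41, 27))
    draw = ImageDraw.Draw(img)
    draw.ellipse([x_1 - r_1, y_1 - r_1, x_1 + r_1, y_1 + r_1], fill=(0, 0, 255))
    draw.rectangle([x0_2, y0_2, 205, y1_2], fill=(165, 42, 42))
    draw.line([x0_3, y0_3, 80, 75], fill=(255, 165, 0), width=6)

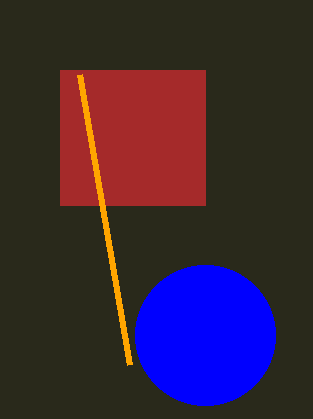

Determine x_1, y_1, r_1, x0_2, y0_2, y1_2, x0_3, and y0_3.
x_1 = 205, y_1 = 335, r_1 = 70, x0_2 = 60, y0_2 = 70, y1_2 = 205, x0_3 = 130, y0_3 = 365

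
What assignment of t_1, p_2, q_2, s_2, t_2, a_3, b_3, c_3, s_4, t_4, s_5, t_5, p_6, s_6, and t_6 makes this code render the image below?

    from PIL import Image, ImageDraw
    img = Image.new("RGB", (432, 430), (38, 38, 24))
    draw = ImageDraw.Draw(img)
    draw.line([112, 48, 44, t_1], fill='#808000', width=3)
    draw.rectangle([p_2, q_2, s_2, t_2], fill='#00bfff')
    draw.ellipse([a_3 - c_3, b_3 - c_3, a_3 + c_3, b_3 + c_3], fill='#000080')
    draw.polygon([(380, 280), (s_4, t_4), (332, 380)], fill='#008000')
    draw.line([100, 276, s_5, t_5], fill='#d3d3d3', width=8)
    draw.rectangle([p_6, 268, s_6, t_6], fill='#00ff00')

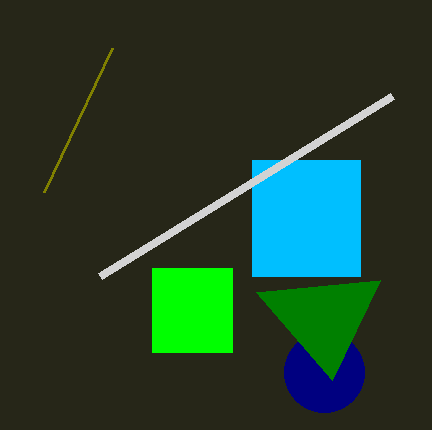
t_1 = 192, p_2 = 252, q_2 = 160, s_2 = 360, t_2 = 276, a_3 = 324, b_3 = 372, c_3 = 40, s_4 = 256, t_4 = 292, s_5 = 392, t_5 = 96, p_6 = 152, s_6 = 232, t_6 = 352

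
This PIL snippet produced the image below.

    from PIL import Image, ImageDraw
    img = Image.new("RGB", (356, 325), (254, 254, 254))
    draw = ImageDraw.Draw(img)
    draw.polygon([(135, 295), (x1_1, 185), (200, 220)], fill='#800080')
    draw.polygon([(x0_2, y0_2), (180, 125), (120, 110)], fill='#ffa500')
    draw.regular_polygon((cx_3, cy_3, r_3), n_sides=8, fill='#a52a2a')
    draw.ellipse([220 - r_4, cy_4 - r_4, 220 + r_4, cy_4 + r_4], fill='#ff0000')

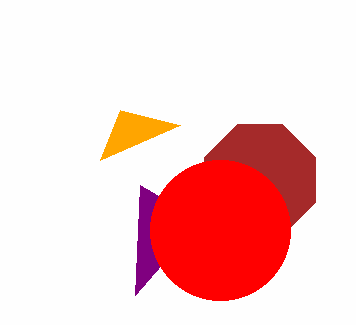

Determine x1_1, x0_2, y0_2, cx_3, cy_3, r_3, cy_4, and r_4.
x1_1 = 140; x0_2 = 100; y0_2 = 160; cx_3 = 260; cy_3 = 180; r_3 = 60; cy_4 = 230; r_4 = 70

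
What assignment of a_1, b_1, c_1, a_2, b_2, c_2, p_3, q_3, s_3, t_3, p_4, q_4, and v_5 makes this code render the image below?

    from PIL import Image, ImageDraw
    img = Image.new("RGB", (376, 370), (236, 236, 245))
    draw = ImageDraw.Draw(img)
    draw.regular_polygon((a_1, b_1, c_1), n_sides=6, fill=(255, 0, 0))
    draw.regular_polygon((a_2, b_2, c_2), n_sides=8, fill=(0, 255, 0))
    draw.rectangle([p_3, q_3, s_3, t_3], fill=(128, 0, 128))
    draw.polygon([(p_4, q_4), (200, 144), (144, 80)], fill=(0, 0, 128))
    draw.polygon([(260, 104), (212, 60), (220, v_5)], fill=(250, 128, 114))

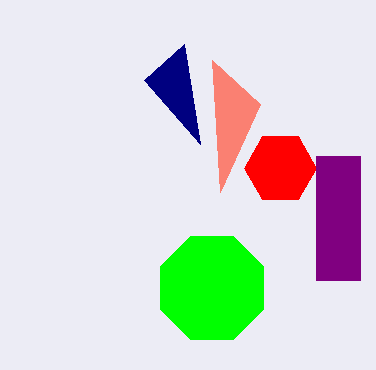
a_1 = 280; b_1 = 168; c_1 = 36; a_2 = 212; b_2 = 288; c_2 = 56; p_3 = 316; q_3 = 156; s_3 = 360; t_3 = 280; p_4 = 184; q_4 = 44; v_5 = 192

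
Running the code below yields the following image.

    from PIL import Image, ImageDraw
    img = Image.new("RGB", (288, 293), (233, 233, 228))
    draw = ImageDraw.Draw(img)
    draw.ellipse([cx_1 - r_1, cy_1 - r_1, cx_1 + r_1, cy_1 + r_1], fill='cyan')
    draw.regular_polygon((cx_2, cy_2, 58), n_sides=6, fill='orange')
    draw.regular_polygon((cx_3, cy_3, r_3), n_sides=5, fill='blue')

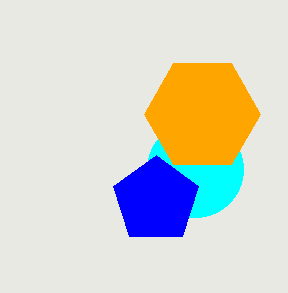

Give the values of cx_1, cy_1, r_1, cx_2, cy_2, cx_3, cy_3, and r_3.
cx_1 = 195, cy_1 = 169, r_1 = 48, cx_2 = 202, cy_2 = 114, cx_3 = 156, cy_3 = 200, r_3 = 45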